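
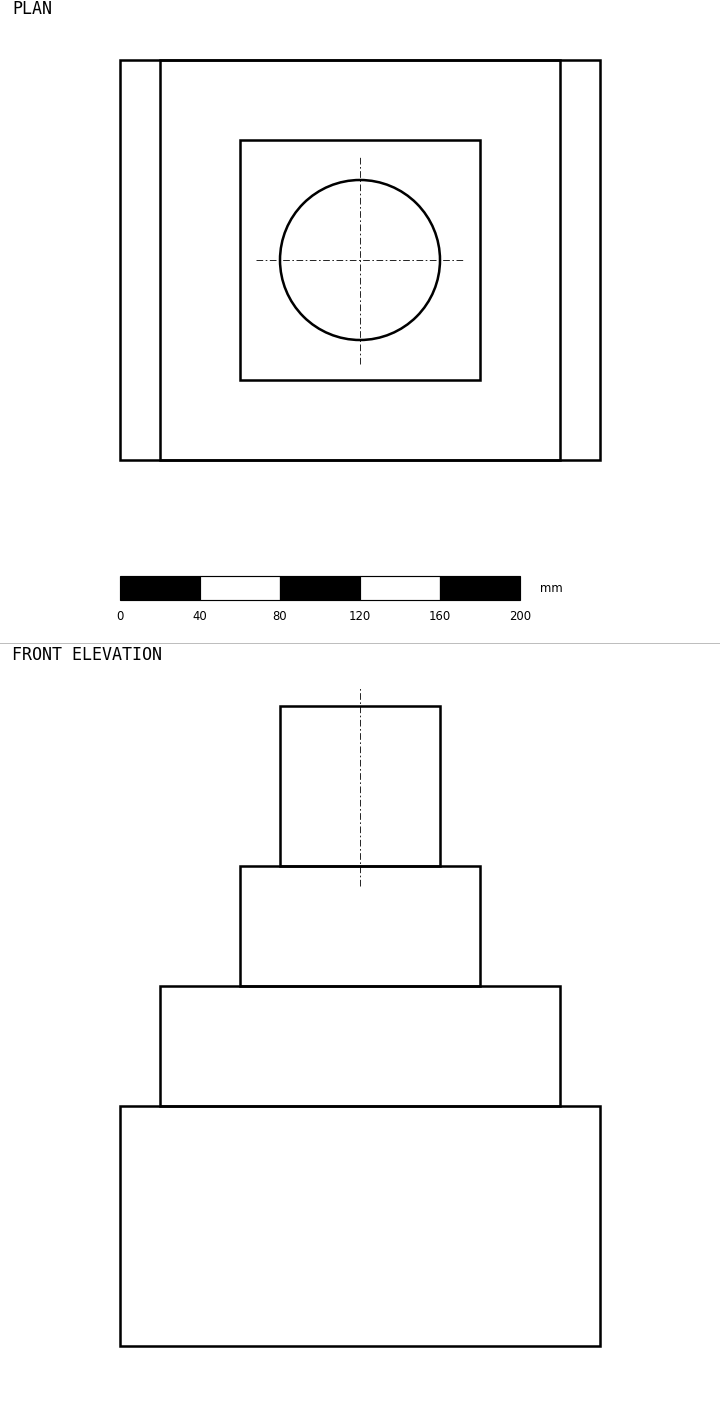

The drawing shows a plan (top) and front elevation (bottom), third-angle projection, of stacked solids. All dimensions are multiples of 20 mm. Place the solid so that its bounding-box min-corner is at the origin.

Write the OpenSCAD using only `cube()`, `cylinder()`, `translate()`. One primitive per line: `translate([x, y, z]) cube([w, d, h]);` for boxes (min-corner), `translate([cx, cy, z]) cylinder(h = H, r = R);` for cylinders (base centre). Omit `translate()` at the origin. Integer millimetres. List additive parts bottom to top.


cube([240, 200, 120]);
translate([20, 0, 120]) cube([200, 200, 60]);
translate([60, 40, 180]) cube([120, 120, 60]);
translate([120, 100, 240]) cylinder(h = 80, r = 40);


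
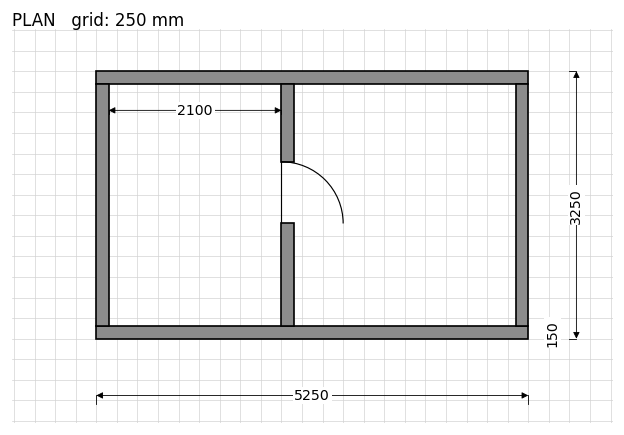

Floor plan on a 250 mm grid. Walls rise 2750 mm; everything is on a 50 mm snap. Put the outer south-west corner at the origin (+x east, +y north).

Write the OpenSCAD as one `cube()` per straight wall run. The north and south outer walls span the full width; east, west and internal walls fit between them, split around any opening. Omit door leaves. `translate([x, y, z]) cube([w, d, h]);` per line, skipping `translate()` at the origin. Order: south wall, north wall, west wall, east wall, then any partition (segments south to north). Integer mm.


cube([5250, 150, 2750]);
translate([0, 3100, 0]) cube([5250, 150, 2750]);
translate([0, 150, 0]) cube([150, 2950, 2750]);
translate([5100, 150, 0]) cube([150, 2950, 2750]);
translate([2250, 150, 0]) cube([150, 1250, 2750]);
translate([2250, 2150, 0]) cube([150, 950, 2750]);


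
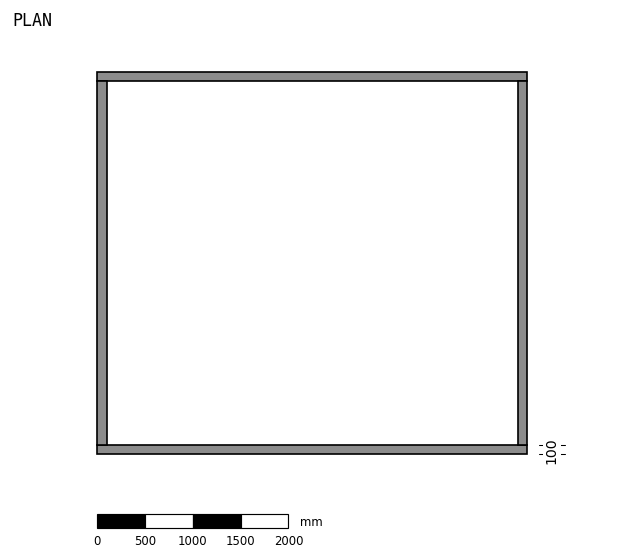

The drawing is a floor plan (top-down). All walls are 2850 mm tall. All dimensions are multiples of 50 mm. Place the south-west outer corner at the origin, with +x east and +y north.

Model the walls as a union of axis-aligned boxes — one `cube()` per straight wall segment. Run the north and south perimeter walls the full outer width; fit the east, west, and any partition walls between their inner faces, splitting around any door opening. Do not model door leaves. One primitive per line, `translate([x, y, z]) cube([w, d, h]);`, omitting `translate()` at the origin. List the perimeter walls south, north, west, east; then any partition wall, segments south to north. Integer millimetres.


cube([4500, 100, 2850]);
translate([0, 3900, 0]) cube([4500, 100, 2850]);
translate([0, 100, 0]) cube([100, 3800, 2850]);
translate([4400, 100, 0]) cube([100, 3800, 2850]);


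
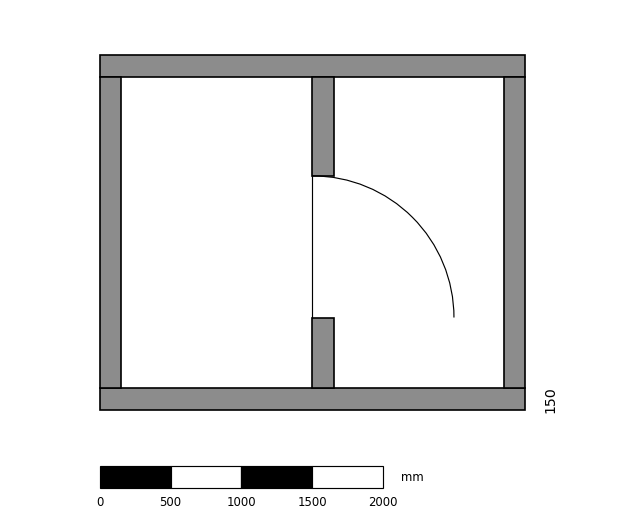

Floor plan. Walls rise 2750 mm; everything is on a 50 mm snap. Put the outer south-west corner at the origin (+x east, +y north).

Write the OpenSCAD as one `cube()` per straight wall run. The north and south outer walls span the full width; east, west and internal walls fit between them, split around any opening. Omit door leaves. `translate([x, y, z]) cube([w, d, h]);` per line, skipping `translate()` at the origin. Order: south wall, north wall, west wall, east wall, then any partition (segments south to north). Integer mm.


cube([3000, 150, 2750]);
translate([0, 2350, 0]) cube([3000, 150, 2750]);
translate([0, 150, 0]) cube([150, 2200, 2750]);
translate([2850, 150, 0]) cube([150, 2200, 2750]);
translate([1500, 150, 0]) cube([150, 500, 2750]);
translate([1500, 1650, 0]) cube([150, 700, 2750]);


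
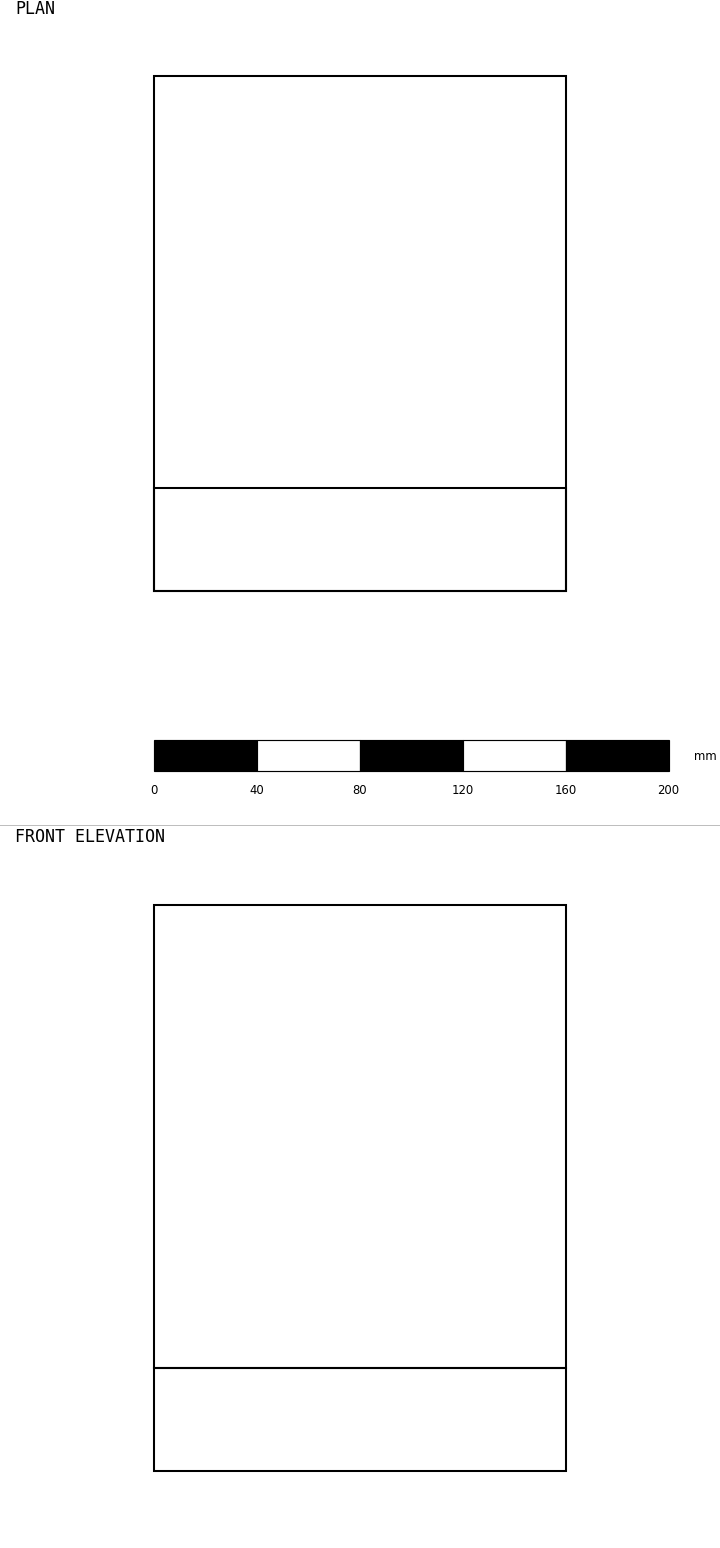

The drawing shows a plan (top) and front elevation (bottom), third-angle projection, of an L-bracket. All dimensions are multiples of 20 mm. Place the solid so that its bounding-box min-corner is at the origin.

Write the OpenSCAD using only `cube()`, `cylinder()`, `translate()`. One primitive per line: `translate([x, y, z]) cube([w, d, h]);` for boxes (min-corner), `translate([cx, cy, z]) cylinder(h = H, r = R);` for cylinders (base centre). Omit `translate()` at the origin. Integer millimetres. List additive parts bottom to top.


cube([160, 200, 40]);
translate([0, 0, 40]) cube([160, 40, 180]);


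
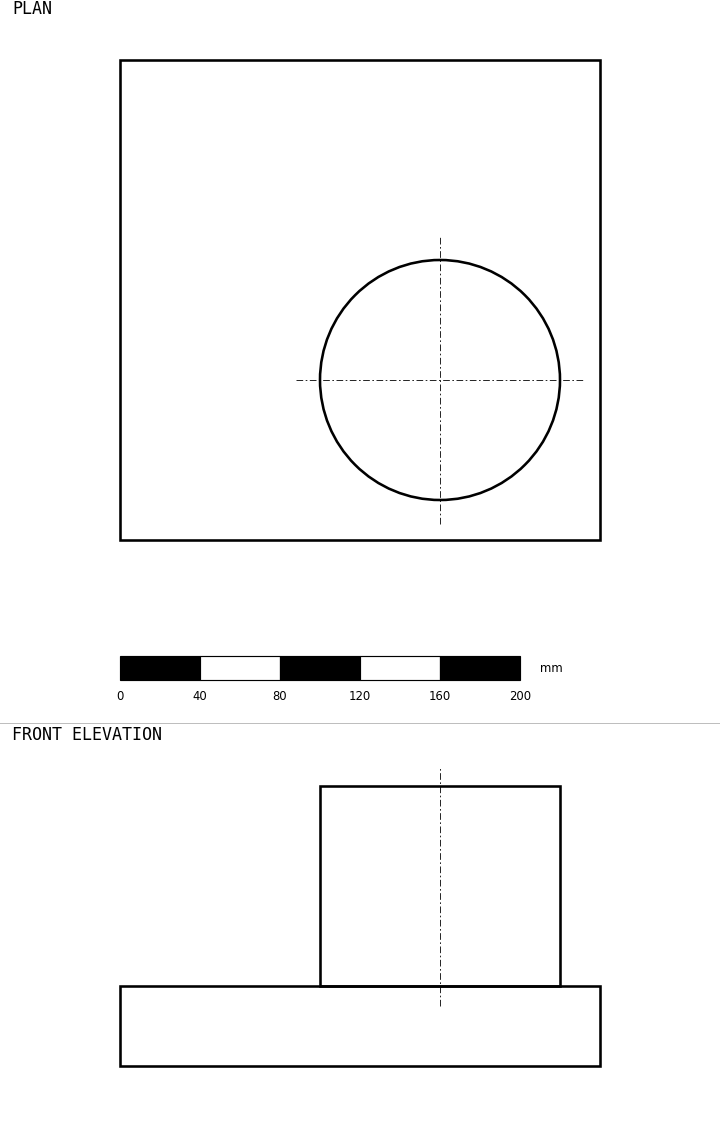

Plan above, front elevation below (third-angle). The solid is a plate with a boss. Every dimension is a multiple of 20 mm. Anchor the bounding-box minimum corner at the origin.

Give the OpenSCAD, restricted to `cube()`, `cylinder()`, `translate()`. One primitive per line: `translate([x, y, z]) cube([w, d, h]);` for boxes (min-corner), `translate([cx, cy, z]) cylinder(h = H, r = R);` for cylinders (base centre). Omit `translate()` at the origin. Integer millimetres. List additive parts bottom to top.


cube([240, 240, 40]);
translate([160, 80, 40]) cylinder(h = 100, r = 60);


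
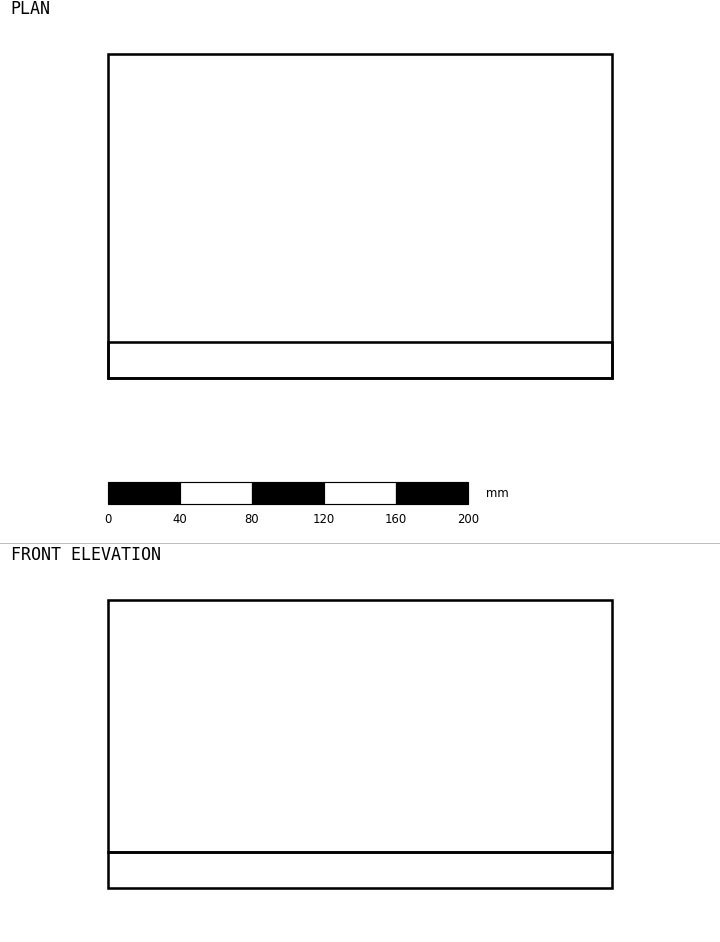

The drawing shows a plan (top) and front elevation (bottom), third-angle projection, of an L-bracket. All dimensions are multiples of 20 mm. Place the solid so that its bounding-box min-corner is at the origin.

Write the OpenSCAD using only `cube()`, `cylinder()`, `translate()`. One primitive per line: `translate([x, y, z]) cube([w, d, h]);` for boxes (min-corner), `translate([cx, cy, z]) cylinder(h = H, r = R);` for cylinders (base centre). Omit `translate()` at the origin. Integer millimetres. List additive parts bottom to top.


cube([280, 180, 20]);
translate([0, 0, 20]) cube([280, 20, 140]);


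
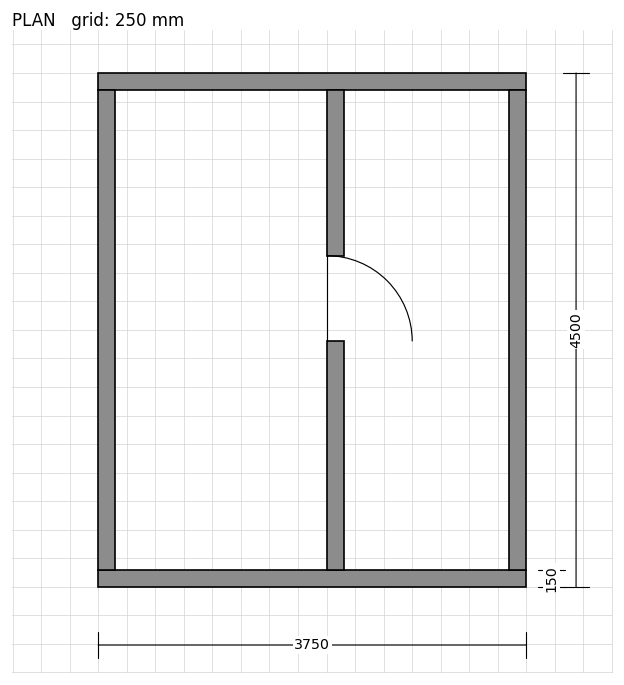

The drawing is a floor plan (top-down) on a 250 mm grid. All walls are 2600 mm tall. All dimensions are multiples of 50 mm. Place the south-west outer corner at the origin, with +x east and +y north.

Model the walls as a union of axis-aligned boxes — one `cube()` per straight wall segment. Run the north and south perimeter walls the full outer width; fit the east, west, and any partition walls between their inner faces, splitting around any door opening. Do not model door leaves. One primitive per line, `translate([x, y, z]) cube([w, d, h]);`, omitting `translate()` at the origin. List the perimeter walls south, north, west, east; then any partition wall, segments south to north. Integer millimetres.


cube([3750, 150, 2600]);
translate([0, 4350, 0]) cube([3750, 150, 2600]);
translate([0, 150, 0]) cube([150, 4200, 2600]);
translate([3600, 150, 0]) cube([150, 4200, 2600]);
translate([2000, 150, 0]) cube([150, 2000, 2600]);
translate([2000, 2900, 0]) cube([150, 1450, 2600]);


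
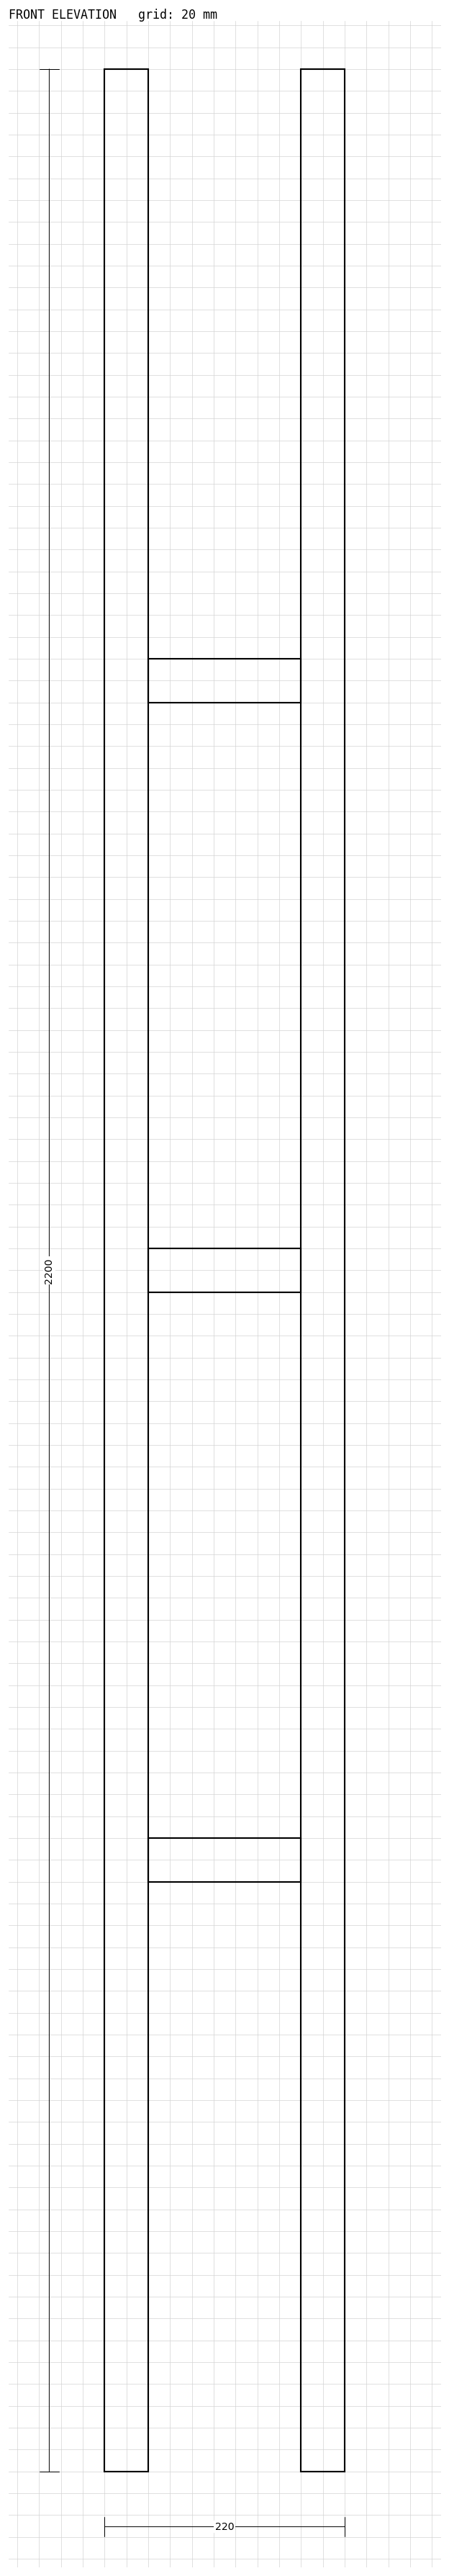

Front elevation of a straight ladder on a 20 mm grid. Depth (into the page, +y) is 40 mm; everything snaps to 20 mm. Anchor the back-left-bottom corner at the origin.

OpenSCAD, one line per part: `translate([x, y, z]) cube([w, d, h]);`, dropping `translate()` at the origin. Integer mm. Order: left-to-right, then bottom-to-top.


cube([40, 40, 2200]);
translate([40, 0, 540]) cube([140, 40, 40]);
translate([40, 0, 1080]) cube([140, 40, 40]);
translate([40, 0, 1620]) cube([140, 40, 40]);
translate([180, 0, 0]) cube([40, 40, 2200]);


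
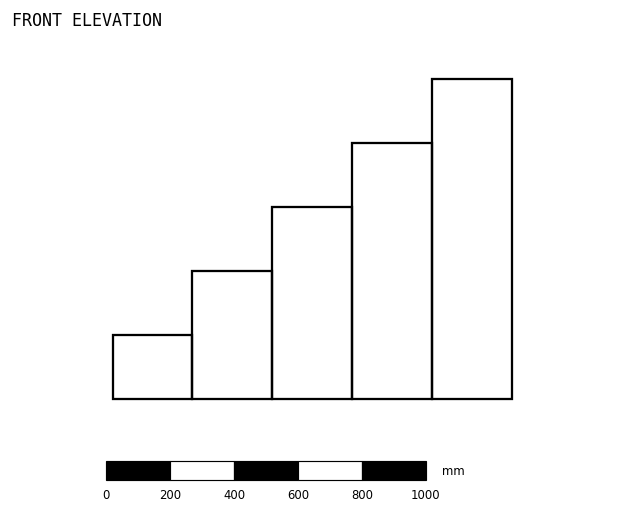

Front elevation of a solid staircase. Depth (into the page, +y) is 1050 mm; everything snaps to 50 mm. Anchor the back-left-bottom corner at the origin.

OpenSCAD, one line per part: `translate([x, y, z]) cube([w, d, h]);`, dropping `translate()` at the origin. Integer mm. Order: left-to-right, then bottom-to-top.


cube([250, 1050, 200]);
translate([250, 0, 0]) cube([250, 1050, 400]);
translate([500, 0, 0]) cube([250, 1050, 600]);
translate([750, 0, 0]) cube([250, 1050, 800]);
translate([1000, 0, 0]) cube([250, 1050, 1000]);


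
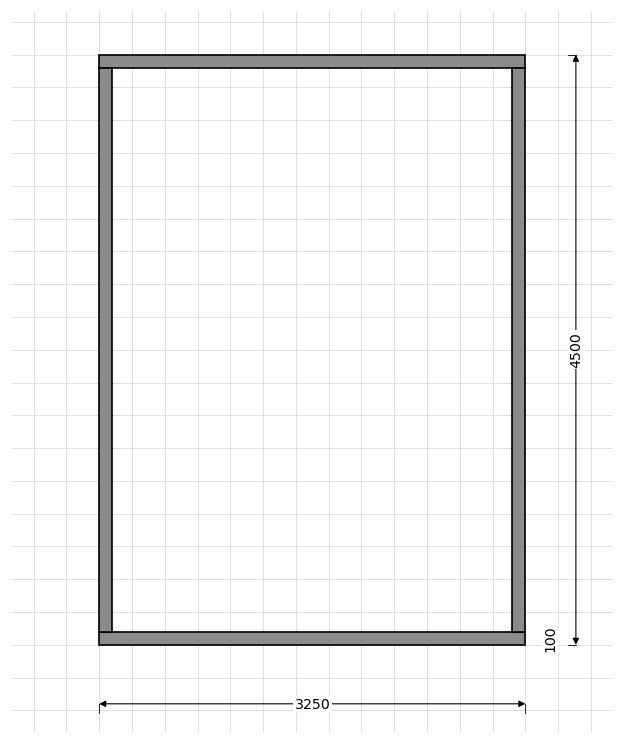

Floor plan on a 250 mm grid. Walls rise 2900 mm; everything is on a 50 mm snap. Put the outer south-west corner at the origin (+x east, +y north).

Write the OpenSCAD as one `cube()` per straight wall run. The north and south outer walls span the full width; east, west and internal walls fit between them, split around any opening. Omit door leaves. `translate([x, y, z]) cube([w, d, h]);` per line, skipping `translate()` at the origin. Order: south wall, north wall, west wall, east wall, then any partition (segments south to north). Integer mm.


cube([3250, 100, 2900]);
translate([0, 4400, 0]) cube([3250, 100, 2900]);
translate([0, 100, 0]) cube([100, 4300, 2900]);
translate([3150, 100, 0]) cube([100, 4300, 2900]);


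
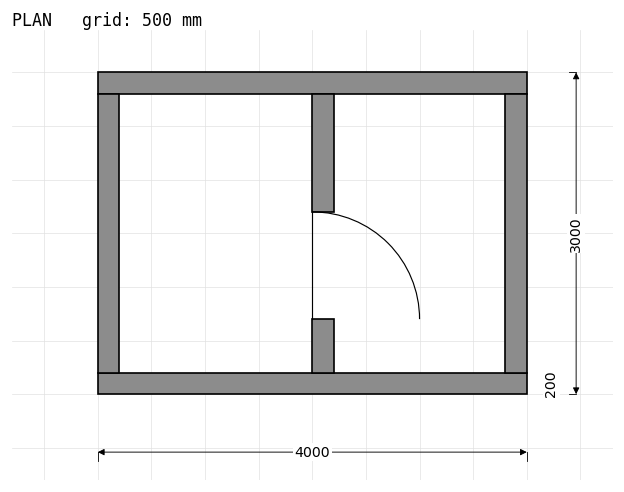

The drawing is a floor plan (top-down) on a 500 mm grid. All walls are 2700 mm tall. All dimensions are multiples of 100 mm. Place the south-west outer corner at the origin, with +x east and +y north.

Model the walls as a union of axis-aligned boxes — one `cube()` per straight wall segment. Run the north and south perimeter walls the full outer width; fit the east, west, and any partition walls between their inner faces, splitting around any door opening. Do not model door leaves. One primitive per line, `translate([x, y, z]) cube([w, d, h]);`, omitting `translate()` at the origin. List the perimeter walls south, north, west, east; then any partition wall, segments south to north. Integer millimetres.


cube([4000, 200, 2700]);
translate([0, 2800, 0]) cube([4000, 200, 2700]);
translate([0, 200, 0]) cube([200, 2600, 2700]);
translate([3800, 200, 0]) cube([200, 2600, 2700]);
translate([2000, 200, 0]) cube([200, 500, 2700]);
translate([2000, 1700, 0]) cube([200, 1100, 2700]);


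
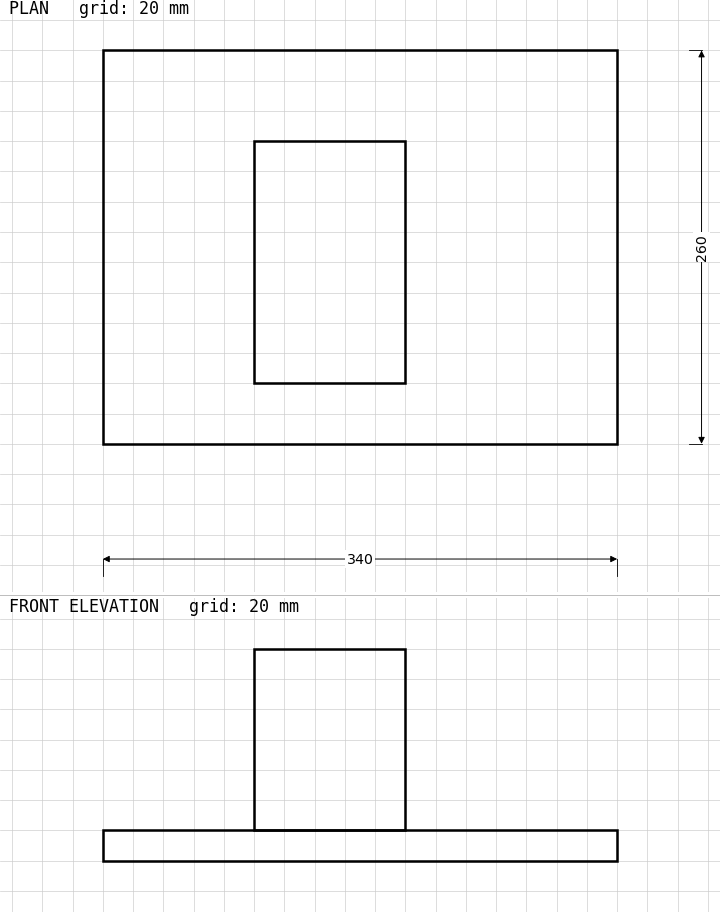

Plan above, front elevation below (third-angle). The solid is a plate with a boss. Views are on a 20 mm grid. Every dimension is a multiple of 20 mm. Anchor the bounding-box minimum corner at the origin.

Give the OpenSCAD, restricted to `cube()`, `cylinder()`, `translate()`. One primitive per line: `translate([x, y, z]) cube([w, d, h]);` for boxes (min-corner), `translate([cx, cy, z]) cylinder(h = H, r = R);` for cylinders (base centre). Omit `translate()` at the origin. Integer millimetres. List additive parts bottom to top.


cube([340, 260, 20]);
translate([100, 40, 20]) cube([100, 160, 120]);


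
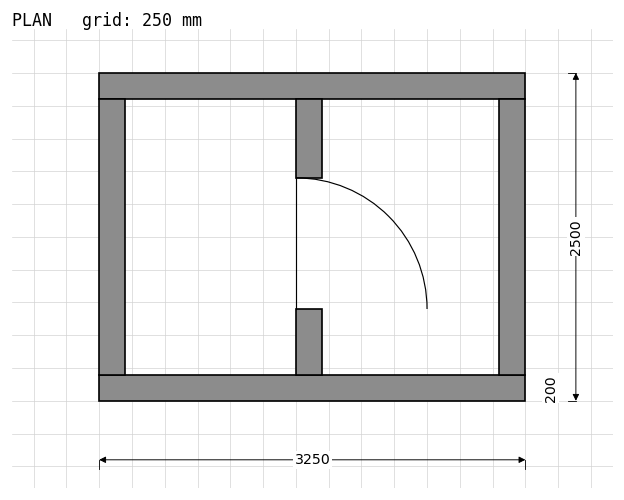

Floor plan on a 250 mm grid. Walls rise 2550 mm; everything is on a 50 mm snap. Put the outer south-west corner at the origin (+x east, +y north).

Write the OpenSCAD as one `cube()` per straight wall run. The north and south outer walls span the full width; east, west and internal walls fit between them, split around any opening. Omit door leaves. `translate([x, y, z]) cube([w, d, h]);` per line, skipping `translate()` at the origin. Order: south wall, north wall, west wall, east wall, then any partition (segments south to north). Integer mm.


cube([3250, 200, 2550]);
translate([0, 2300, 0]) cube([3250, 200, 2550]);
translate([0, 200, 0]) cube([200, 2100, 2550]);
translate([3050, 200, 0]) cube([200, 2100, 2550]);
translate([1500, 200, 0]) cube([200, 500, 2550]);
translate([1500, 1700, 0]) cube([200, 600, 2550]);


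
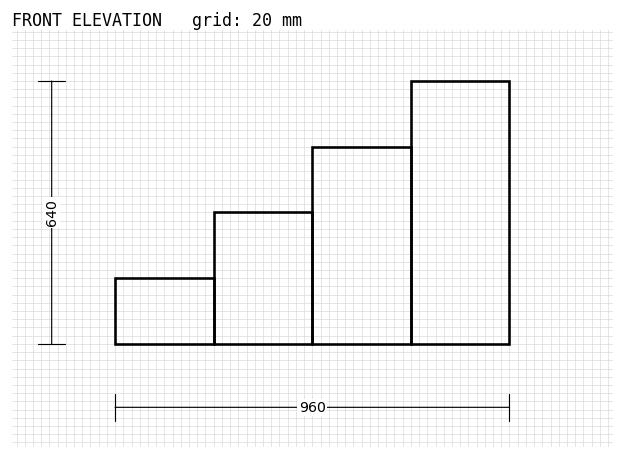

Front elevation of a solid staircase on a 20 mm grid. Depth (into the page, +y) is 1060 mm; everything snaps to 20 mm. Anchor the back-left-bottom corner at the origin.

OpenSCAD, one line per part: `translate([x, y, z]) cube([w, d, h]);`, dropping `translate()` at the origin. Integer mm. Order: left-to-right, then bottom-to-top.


cube([240, 1060, 160]);
translate([240, 0, 0]) cube([240, 1060, 320]);
translate([480, 0, 0]) cube([240, 1060, 480]);
translate([720, 0, 0]) cube([240, 1060, 640]);


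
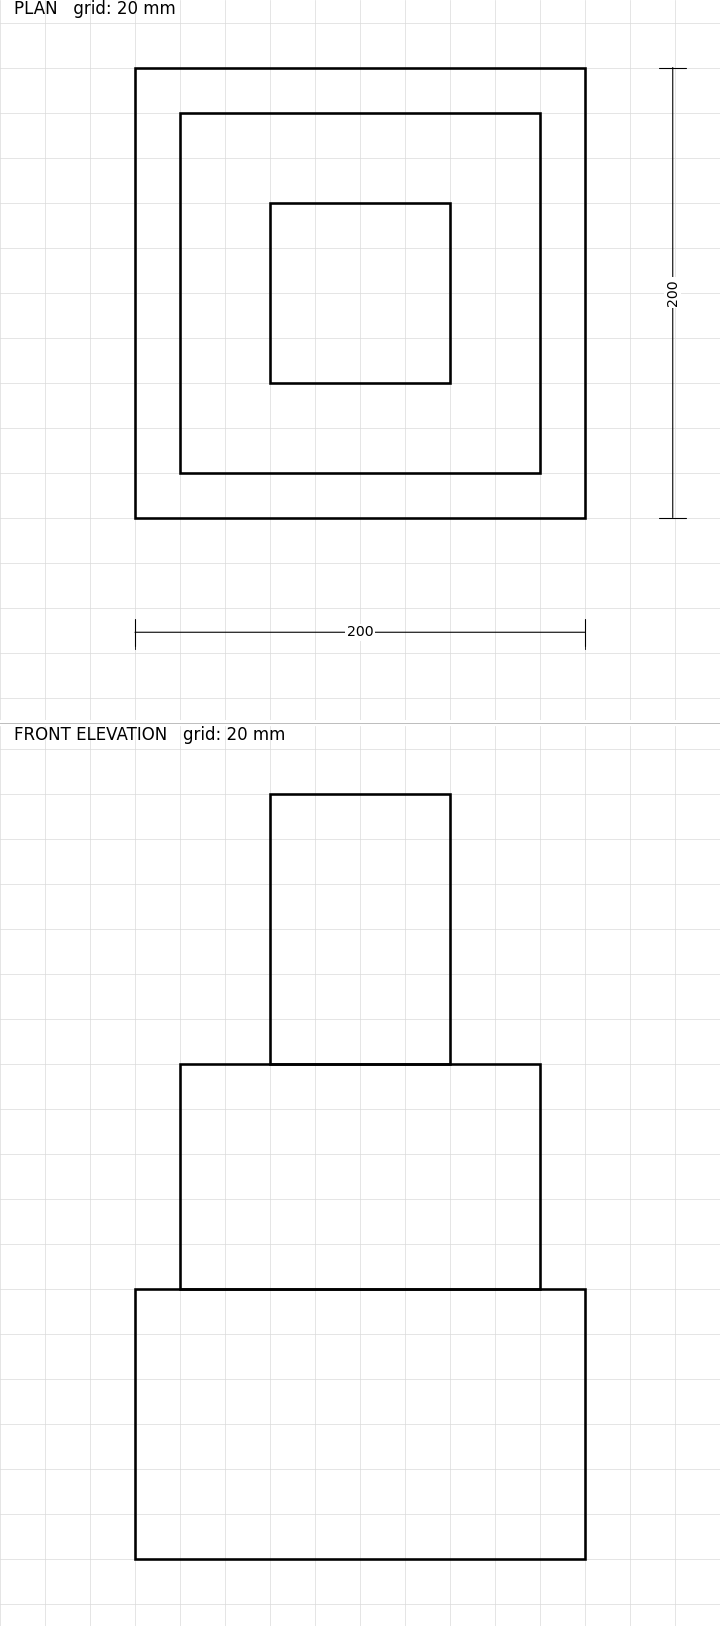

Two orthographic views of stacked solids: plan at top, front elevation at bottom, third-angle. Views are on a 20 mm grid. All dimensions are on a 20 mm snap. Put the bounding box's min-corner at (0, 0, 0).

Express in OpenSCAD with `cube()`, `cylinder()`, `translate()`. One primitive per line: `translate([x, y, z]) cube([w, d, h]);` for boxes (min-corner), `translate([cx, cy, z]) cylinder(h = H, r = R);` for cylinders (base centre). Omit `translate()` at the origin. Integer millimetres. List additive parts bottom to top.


cube([200, 200, 120]);
translate([20, 20, 120]) cube([160, 160, 100]);
translate([60, 60, 220]) cube([80, 80, 120]);


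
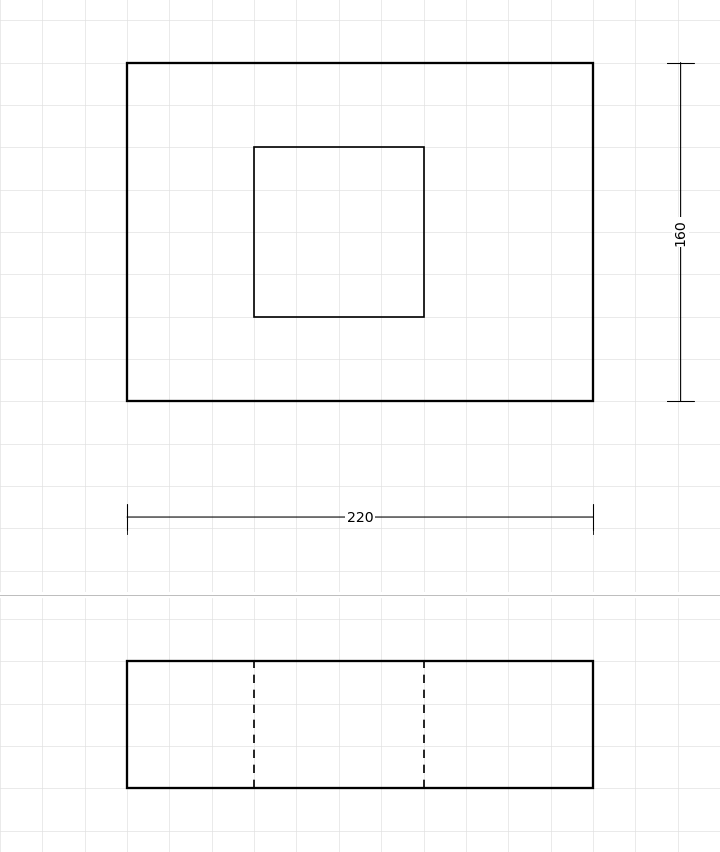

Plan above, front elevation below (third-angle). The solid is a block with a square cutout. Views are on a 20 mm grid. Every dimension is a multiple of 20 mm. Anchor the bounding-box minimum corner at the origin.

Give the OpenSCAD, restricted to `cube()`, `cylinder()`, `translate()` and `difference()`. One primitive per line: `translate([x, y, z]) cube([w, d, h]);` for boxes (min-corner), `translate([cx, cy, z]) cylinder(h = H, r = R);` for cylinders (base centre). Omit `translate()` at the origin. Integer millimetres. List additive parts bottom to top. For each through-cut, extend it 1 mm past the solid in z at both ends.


difference() {
  cube([220, 160, 60]);
  translate([60, 40, -1]) cube([80, 80, 62]);
}


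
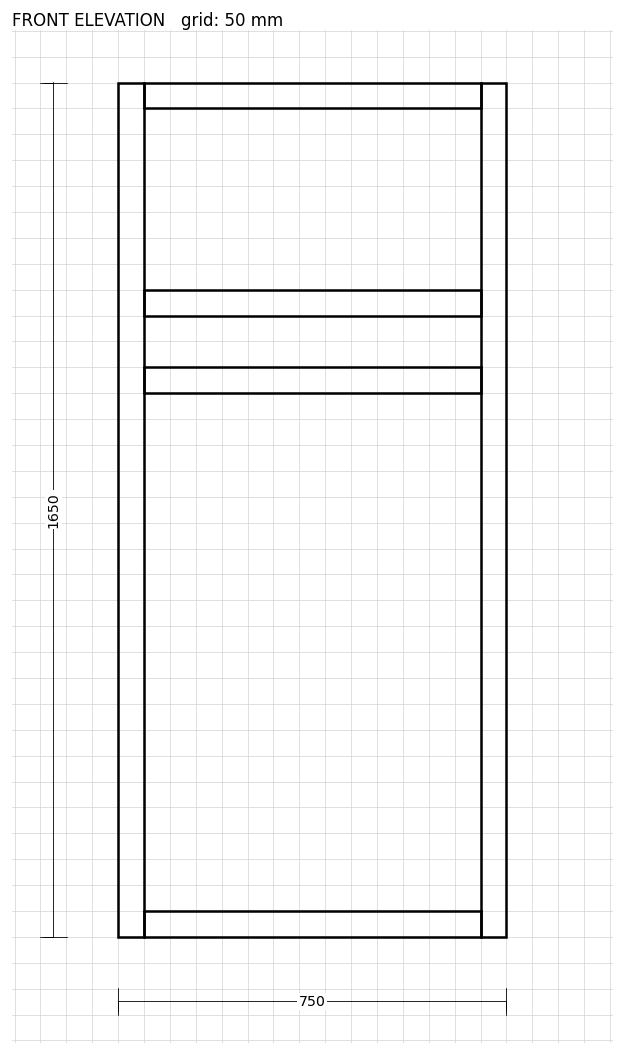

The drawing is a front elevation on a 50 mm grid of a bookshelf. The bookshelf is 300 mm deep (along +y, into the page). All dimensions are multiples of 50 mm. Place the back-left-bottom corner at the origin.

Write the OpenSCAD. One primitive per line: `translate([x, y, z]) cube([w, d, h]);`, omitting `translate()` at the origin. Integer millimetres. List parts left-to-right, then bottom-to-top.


cube([50, 300, 1650]);
translate([50, 0, 0]) cube([650, 300, 50]);
translate([50, 0, 1050]) cube([650, 300, 50]);
translate([50, 0, 1200]) cube([650, 300, 50]);
translate([50, 0, 1600]) cube([650, 300, 50]);
translate([700, 0, 0]) cube([50, 300, 1650]);


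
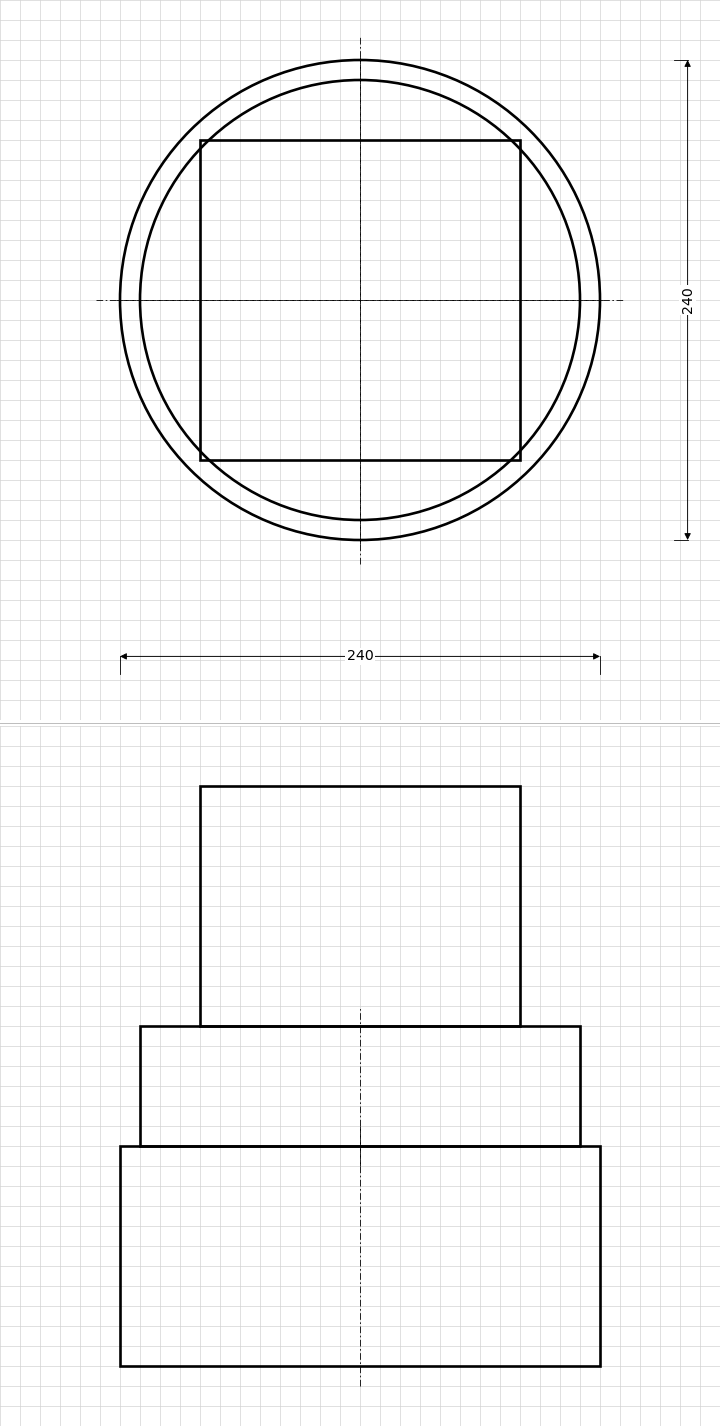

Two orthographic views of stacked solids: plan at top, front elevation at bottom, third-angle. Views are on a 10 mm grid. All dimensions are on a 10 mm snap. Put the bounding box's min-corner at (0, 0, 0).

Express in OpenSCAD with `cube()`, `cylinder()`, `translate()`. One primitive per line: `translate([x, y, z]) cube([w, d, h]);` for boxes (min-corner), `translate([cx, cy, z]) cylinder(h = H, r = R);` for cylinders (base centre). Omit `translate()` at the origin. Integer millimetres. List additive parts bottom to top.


translate([120, 120, 0]) cylinder(h = 110, r = 120);
translate([120, 120, 110]) cylinder(h = 60, r = 110);
translate([40, 40, 170]) cube([160, 160, 120]);


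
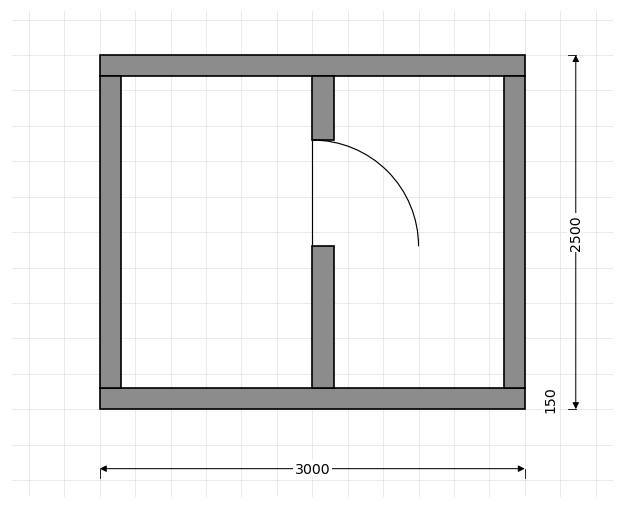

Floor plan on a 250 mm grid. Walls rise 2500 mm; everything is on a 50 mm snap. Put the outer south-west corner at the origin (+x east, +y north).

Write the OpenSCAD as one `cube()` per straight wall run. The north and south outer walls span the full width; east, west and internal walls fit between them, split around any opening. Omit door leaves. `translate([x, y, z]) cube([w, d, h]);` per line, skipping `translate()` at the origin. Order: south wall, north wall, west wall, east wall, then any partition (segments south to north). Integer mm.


cube([3000, 150, 2500]);
translate([0, 2350, 0]) cube([3000, 150, 2500]);
translate([0, 150, 0]) cube([150, 2200, 2500]);
translate([2850, 150, 0]) cube([150, 2200, 2500]);
translate([1500, 150, 0]) cube([150, 1000, 2500]);
translate([1500, 1900, 0]) cube([150, 450, 2500]);


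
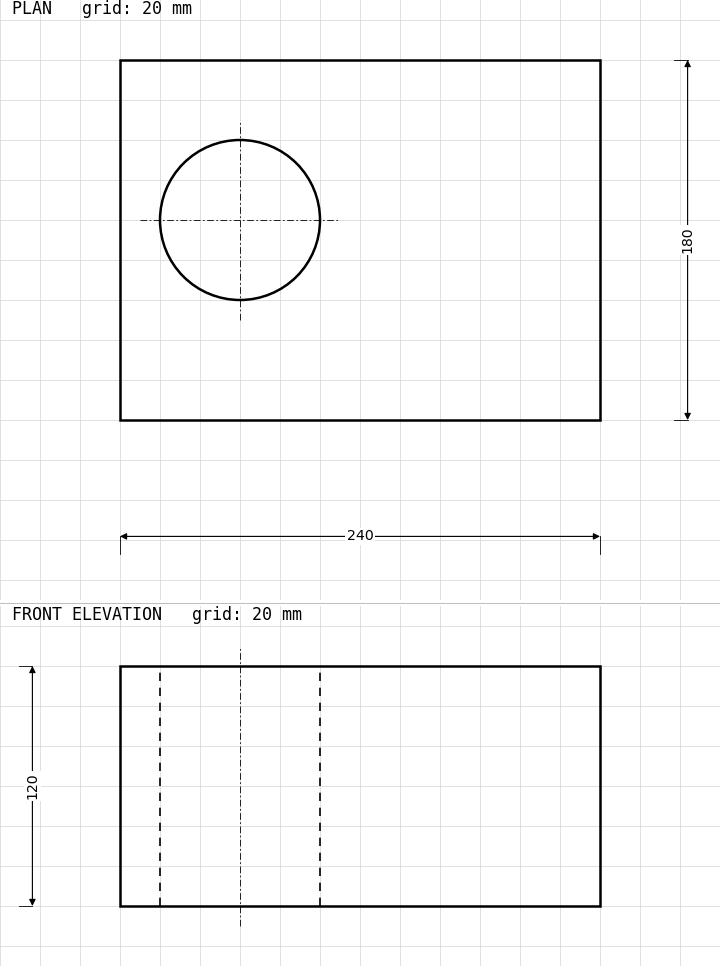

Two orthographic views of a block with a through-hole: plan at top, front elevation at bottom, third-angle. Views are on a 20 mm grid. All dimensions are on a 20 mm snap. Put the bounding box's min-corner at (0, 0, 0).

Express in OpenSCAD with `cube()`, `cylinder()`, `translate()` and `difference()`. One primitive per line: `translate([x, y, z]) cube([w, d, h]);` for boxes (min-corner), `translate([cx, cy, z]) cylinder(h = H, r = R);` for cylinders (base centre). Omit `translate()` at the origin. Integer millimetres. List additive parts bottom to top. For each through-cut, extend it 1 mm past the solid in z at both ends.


difference() {
  cube([240, 180, 120]);
  translate([60, 100, -1]) cylinder(h = 122, r = 40);
}


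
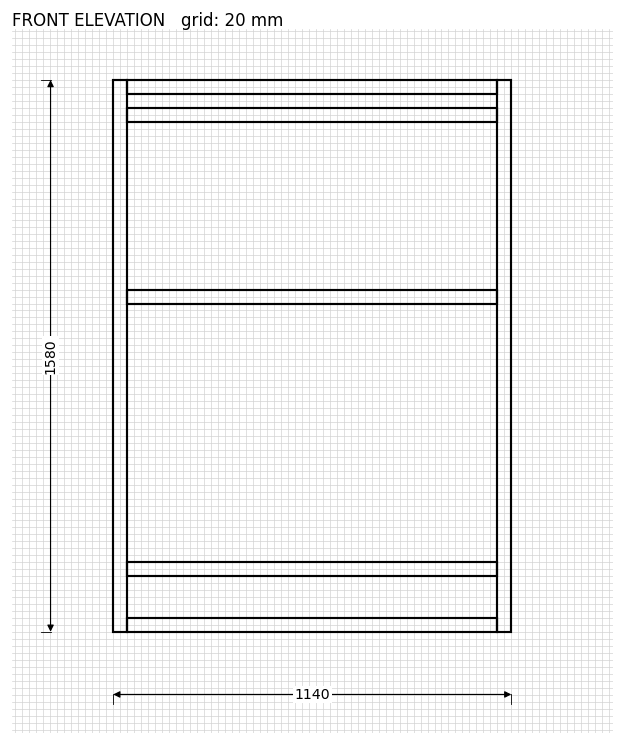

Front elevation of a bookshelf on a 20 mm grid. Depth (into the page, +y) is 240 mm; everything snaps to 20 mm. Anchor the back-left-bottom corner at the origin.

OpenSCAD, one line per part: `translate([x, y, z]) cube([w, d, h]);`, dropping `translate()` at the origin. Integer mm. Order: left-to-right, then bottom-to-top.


cube([40, 240, 1580]);
translate([40, 0, 0]) cube([1060, 240, 40]);
translate([40, 0, 160]) cube([1060, 240, 40]);
translate([40, 0, 940]) cube([1060, 240, 40]);
translate([40, 0, 1460]) cube([1060, 240, 40]);
translate([40, 0, 1540]) cube([1060, 240, 40]);
translate([1100, 0, 0]) cube([40, 240, 1580]);


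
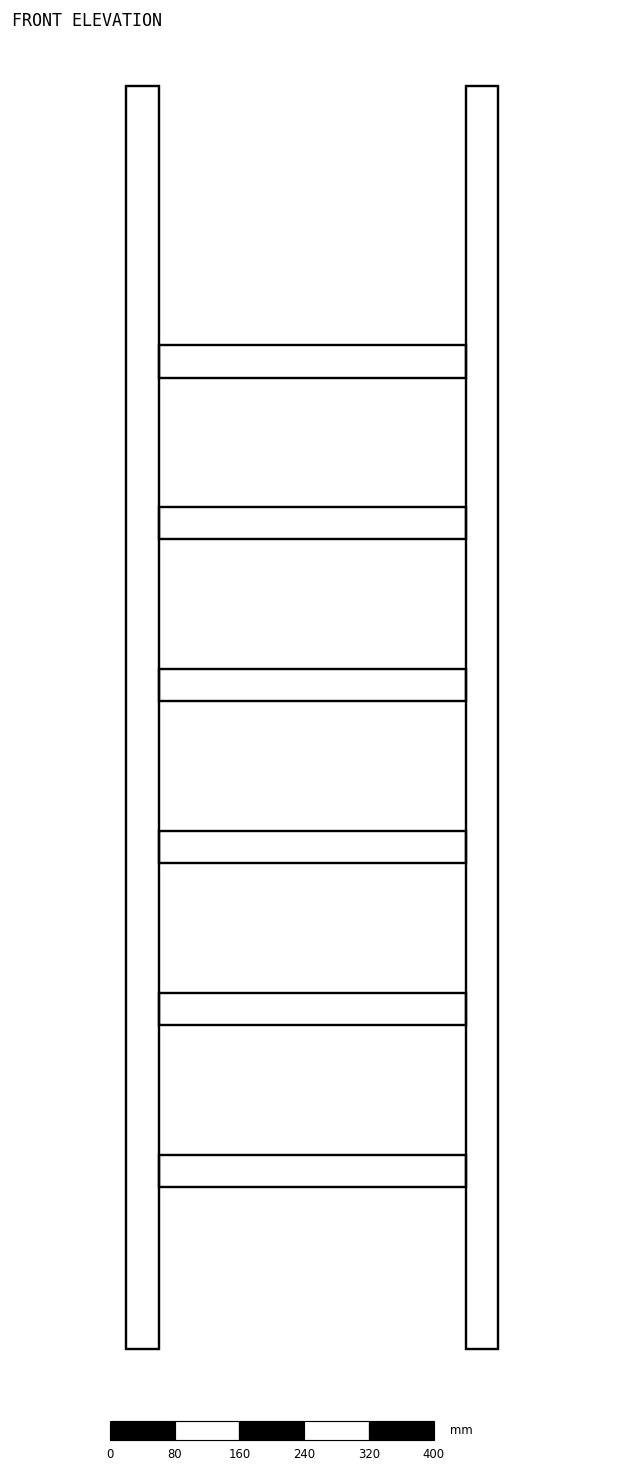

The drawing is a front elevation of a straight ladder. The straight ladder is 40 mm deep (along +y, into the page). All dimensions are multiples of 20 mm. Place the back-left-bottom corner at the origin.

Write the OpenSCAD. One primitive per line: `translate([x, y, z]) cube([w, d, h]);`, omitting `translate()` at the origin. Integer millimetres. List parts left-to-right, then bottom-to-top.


cube([40, 40, 1560]);
translate([40, 0, 200]) cube([380, 40, 40]);
translate([40, 0, 400]) cube([380, 40, 40]);
translate([40, 0, 600]) cube([380, 40, 40]);
translate([40, 0, 800]) cube([380, 40, 40]);
translate([40, 0, 1000]) cube([380, 40, 40]);
translate([40, 0, 1200]) cube([380, 40, 40]);
translate([420, 0, 0]) cube([40, 40, 1560]);


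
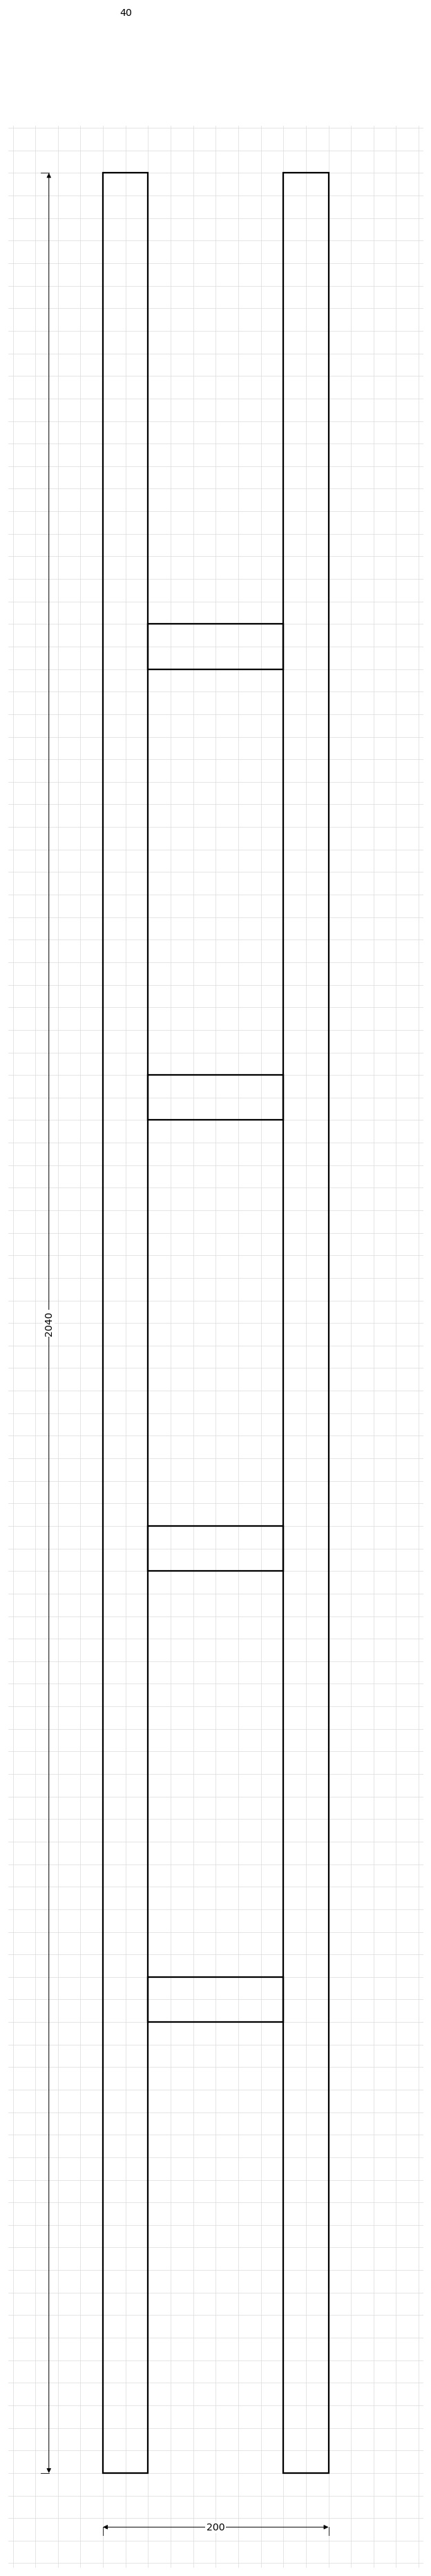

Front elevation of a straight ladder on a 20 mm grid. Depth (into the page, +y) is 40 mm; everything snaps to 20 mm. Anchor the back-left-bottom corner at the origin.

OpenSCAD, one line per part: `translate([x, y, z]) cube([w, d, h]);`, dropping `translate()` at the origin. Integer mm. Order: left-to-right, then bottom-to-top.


cube([40, 40, 2040]);
translate([40, 0, 400]) cube([120, 40, 40]);
translate([40, 0, 800]) cube([120, 40, 40]);
translate([40, 0, 1200]) cube([120, 40, 40]);
translate([40, 0, 1600]) cube([120, 40, 40]);
translate([160, 0, 0]) cube([40, 40, 2040]);


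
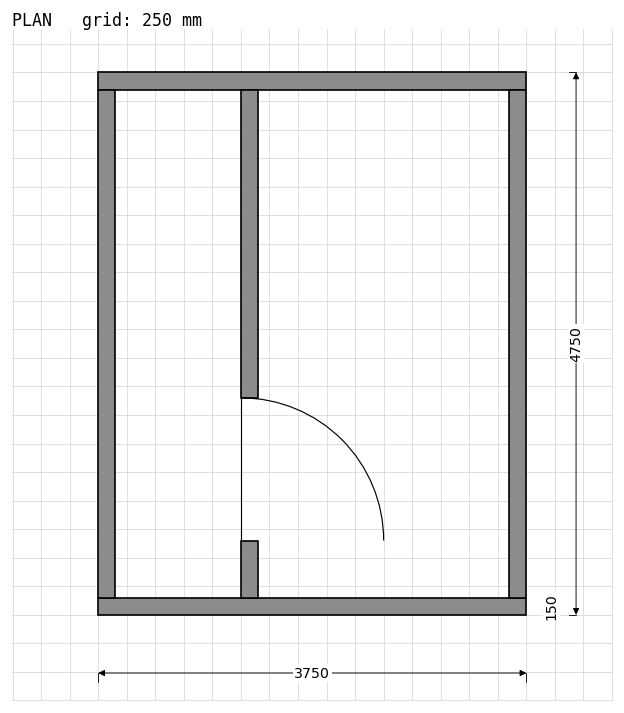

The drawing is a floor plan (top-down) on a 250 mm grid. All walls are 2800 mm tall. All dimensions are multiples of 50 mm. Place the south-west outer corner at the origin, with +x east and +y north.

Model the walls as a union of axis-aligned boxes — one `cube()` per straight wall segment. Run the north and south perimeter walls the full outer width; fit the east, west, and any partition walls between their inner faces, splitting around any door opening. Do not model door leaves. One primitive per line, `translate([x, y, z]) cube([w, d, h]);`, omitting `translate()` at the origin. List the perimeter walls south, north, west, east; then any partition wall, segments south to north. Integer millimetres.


cube([3750, 150, 2800]);
translate([0, 4600, 0]) cube([3750, 150, 2800]);
translate([0, 150, 0]) cube([150, 4450, 2800]);
translate([3600, 150, 0]) cube([150, 4450, 2800]);
translate([1250, 150, 0]) cube([150, 500, 2800]);
translate([1250, 1900, 0]) cube([150, 2700, 2800]);


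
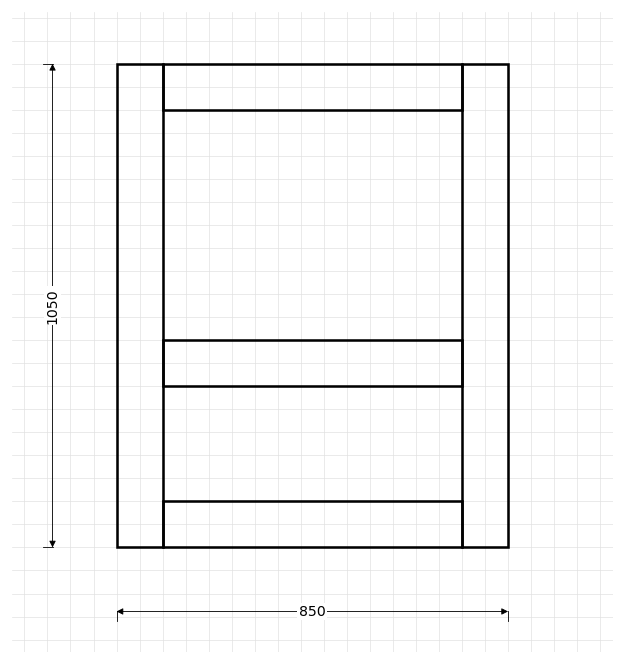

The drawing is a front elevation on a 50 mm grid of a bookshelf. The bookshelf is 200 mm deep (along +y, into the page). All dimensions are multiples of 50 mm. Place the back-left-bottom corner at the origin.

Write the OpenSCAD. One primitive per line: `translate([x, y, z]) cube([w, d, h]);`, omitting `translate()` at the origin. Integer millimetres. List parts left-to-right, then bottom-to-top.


cube([100, 200, 1050]);
translate([100, 0, 0]) cube([650, 200, 100]);
translate([100, 0, 350]) cube([650, 200, 100]);
translate([100, 0, 950]) cube([650, 200, 100]);
translate([750, 0, 0]) cube([100, 200, 1050]);


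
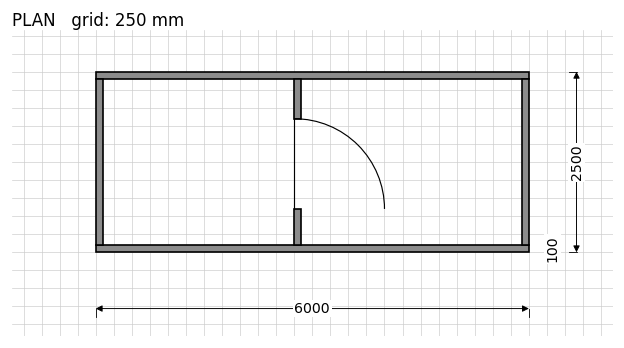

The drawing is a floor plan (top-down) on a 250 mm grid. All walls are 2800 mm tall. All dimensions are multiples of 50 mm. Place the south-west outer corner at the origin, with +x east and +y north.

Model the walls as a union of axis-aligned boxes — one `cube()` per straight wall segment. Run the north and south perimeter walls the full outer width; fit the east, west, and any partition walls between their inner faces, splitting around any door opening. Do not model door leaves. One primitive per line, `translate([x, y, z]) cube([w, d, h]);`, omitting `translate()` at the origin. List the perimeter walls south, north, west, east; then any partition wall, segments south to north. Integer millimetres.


cube([6000, 100, 2800]);
translate([0, 2400, 0]) cube([6000, 100, 2800]);
translate([0, 100, 0]) cube([100, 2300, 2800]);
translate([5900, 100, 0]) cube([100, 2300, 2800]);
translate([2750, 100, 0]) cube([100, 500, 2800]);
translate([2750, 1850, 0]) cube([100, 550, 2800]);


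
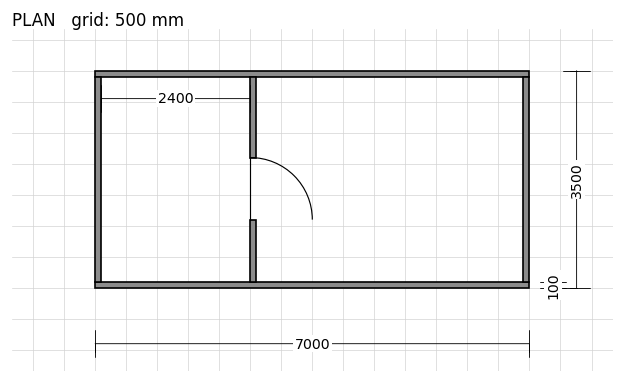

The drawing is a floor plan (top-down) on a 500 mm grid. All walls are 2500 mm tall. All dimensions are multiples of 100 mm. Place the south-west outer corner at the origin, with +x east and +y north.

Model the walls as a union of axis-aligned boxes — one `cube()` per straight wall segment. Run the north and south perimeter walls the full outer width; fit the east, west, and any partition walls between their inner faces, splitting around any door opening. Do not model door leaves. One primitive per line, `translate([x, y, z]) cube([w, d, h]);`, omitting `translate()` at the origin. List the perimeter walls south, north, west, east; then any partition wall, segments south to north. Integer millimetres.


cube([7000, 100, 2500]);
translate([0, 3400, 0]) cube([7000, 100, 2500]);
translate([0, 100, 0]) cube([100, 3300, 2500]);
translate([6900, 100, 0]) cube([100, 3300, 2500]);
translate([2500, 100, 0]) cube([100, 1000, 2500]);
translate([2500, 2100, 0]) cube([100, 1300, 2500]);


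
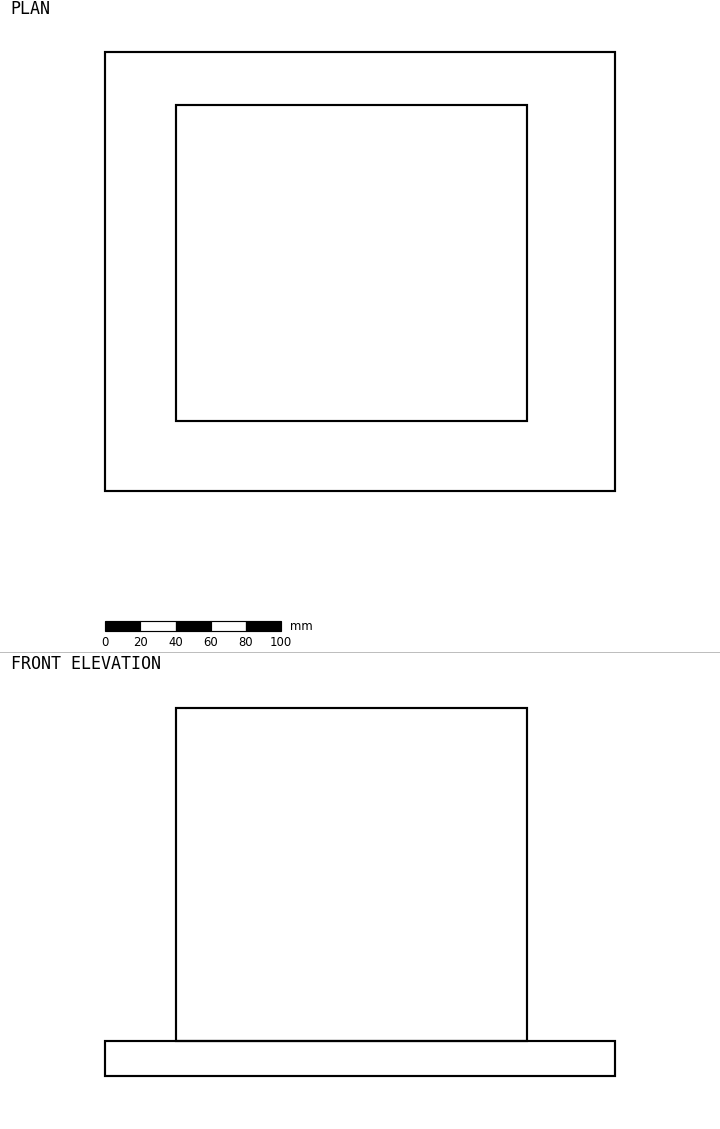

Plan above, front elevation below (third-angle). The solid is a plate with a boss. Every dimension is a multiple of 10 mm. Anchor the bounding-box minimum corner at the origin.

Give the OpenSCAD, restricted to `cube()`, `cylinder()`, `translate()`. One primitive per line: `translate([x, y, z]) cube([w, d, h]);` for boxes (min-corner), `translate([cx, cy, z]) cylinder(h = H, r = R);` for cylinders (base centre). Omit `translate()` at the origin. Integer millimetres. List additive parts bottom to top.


cube([290, 250, 20]);
translate([40, 40, 20]) cube([200, 180, 190]);


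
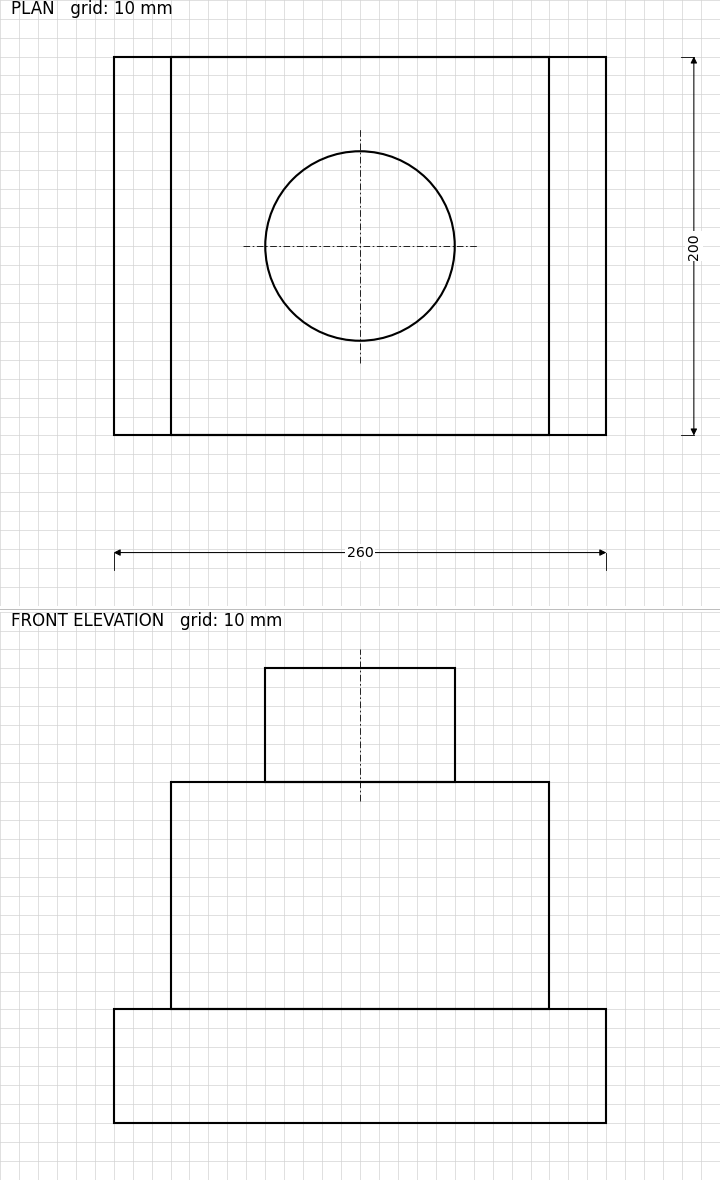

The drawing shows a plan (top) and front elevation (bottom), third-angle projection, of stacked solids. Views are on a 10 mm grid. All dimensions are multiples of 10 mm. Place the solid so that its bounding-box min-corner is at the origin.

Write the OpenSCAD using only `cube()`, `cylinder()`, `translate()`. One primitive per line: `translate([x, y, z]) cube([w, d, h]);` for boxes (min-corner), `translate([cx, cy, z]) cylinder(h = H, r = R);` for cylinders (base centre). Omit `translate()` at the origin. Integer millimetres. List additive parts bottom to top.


cube([260, 200, 60]);
translate([30, 0, 60]) cube([200, 200, 120]);
translate([130, 100, 180]) cylinder(h = 60, r = 50);


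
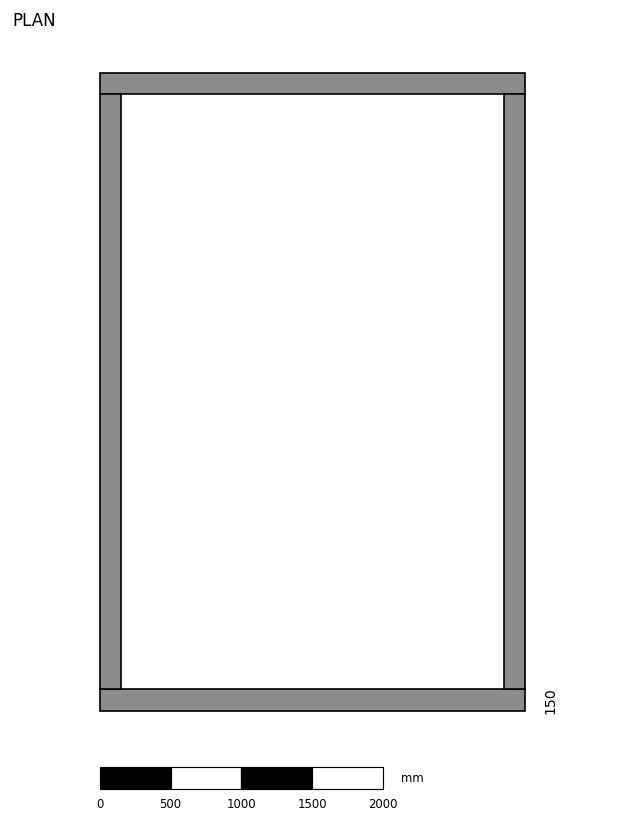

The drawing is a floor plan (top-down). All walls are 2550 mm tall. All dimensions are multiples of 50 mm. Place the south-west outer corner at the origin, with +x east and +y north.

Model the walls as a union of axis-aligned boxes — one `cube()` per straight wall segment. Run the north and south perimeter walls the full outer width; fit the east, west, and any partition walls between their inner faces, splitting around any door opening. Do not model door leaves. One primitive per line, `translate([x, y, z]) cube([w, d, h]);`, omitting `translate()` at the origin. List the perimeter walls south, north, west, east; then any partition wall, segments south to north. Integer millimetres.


cube([3000, 150, 2550]);
translate([0, 4350, 0]) cube([3000, 150, 2550]);
translate([0, 150, 0]) cube([150, 4200, 2550]);
translate([2850, 150, 0]) cube([150, 4200, 2550]);


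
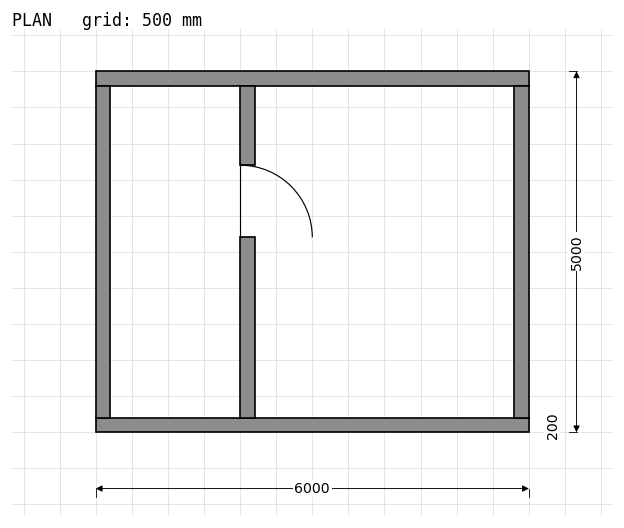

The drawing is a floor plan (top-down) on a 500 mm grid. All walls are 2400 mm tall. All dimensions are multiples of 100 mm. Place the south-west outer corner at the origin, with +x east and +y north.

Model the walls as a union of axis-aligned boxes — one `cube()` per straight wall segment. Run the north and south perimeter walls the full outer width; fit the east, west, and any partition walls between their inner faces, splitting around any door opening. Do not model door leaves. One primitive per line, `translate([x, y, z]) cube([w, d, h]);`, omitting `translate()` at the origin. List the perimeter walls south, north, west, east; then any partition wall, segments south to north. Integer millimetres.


cube([6000, 200, 2400]);
translate([0, 4800, 0]) cube([6000, 200, 2400]);
translate([0, 200, 0]) cube([200, 4600, 2400]);
translate([5800, 200, 0]) cube([200, 4600, 2400]);
translate([2000, 200, 0]) cube([200, 2500, 2400]);
translate([2000, 3700, 0]) cube([200, 1100, 2400]);


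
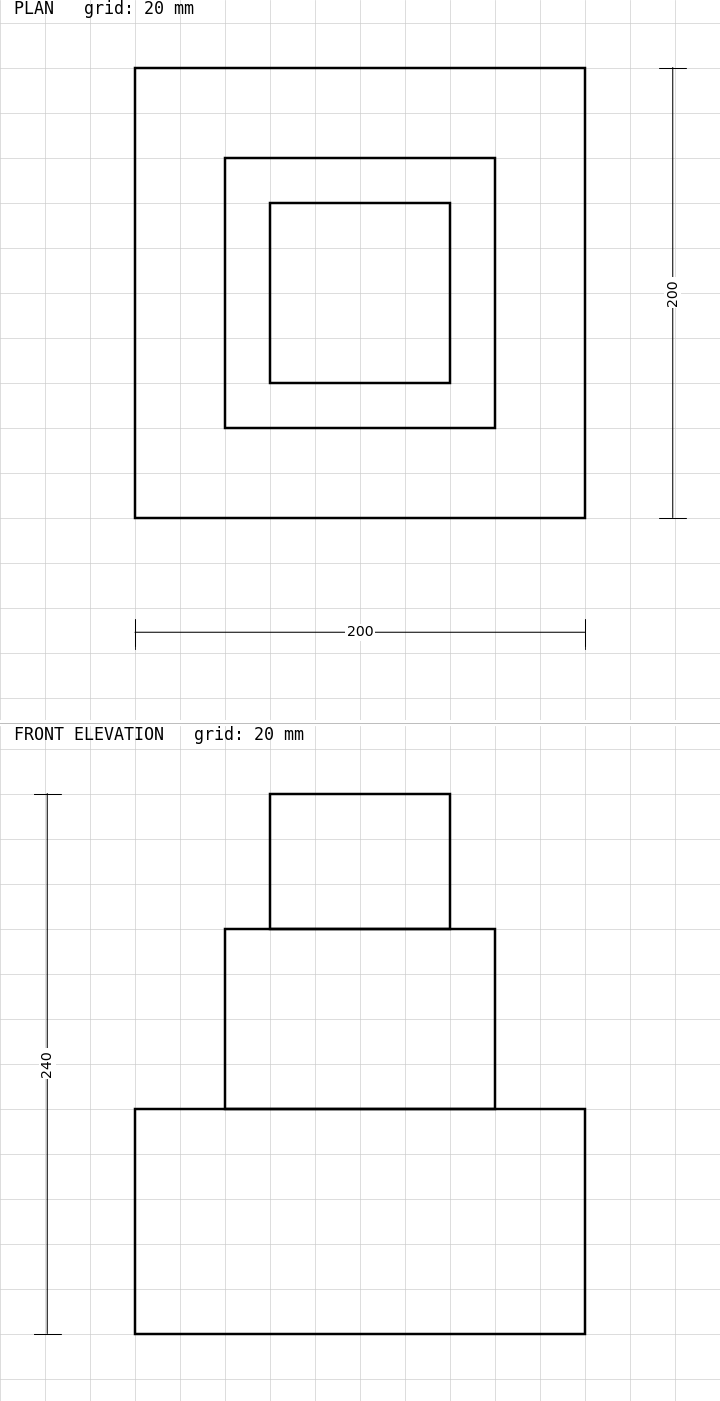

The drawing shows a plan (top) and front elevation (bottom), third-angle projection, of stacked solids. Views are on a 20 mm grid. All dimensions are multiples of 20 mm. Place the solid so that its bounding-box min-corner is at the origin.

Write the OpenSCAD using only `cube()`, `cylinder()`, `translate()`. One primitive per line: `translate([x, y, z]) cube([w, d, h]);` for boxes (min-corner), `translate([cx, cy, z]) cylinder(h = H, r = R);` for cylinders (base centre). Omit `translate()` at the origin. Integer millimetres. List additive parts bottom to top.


cube([200, 200, 100]);
translate([40, 40, 100]) cube([120, 120, 80]);
translate([60, 60, 180]) cube([80, 80, 60]);


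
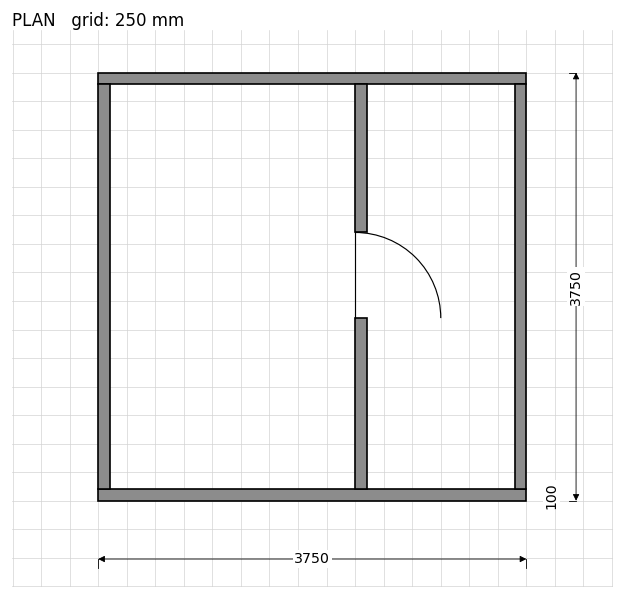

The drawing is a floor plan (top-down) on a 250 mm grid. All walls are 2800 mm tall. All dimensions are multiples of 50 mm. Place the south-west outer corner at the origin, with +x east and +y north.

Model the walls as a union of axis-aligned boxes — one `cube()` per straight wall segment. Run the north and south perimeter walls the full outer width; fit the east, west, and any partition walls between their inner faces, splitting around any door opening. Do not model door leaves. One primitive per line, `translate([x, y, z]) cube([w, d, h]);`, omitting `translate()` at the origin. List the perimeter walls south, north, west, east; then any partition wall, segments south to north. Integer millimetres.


cube([3750, 100, 2800]);
translate([0, 3650, 0]) cube([3750, 100, 2800]);
translate([0, 100, 0]) cube([100, 3550, 2800]);
translate([3650, 100, 0]) cube([100, 3550, 2800]);
translate([2250, 100, 0]) cube([100, 1500, 2800]);
translate([2250, 2350, 0]) cube([100, 1300, 2800]);


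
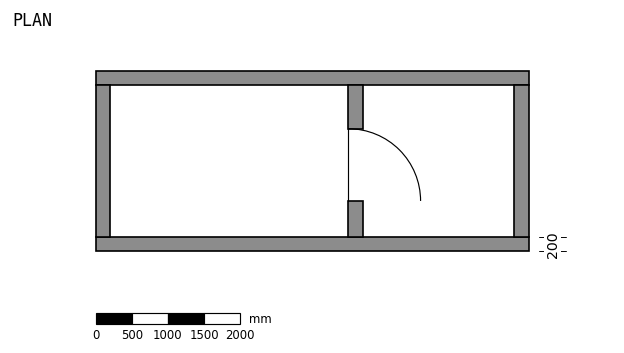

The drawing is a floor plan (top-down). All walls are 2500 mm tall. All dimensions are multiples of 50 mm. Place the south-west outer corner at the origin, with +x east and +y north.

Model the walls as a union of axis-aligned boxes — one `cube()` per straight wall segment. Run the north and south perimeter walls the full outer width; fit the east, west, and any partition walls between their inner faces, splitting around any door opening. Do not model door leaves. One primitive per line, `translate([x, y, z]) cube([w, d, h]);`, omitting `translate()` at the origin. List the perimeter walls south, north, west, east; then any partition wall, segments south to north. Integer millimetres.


cube([6000, 200, 2500]);
translate([0, 2300, 0]) cube([6000, 200, 2500]);
translate([0, 200, 0]) cube([200, 2100, 2500]);
translate([5800, 200, 0]) cube([200, 2100, 2500]);
translate([3500, 200, 0]) cube([200, 500, 2500]);
translate([3500, 1700, 0]) cube([200, 600, 2500]);


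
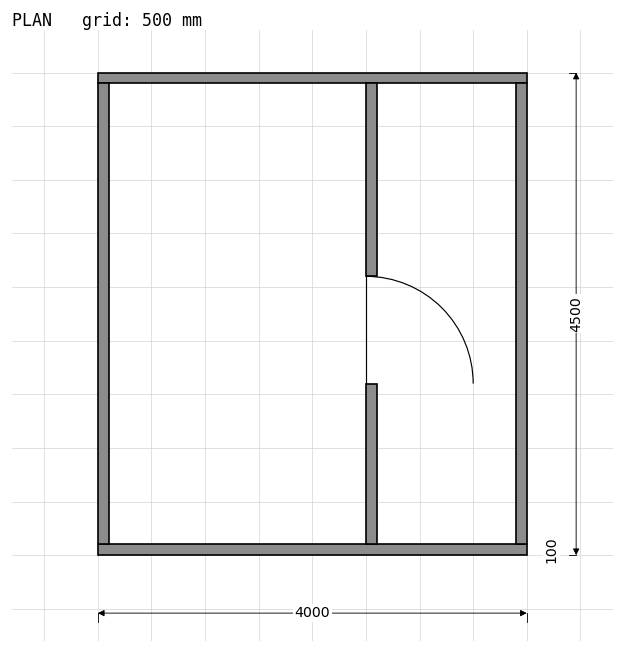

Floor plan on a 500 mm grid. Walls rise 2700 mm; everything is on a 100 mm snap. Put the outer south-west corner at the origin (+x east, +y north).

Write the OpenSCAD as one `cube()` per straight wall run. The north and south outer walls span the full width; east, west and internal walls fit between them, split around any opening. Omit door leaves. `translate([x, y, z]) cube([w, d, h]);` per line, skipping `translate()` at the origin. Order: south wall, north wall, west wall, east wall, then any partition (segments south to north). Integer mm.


cube([4000, 100, 2700]);
translate([0, 4400, 0]) cube([4000, 100, 2700]);
translate([0, 100, 0]) cube([100, 4300, 2700]);
translate([3900, 100, 0]) cube([100, 4300, 2700]);
translate([2500, 100, 0]) cube([100, 1500, 2700]);
translate([2500, 2600, 0]) cube([100, 1800, 2700]);
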